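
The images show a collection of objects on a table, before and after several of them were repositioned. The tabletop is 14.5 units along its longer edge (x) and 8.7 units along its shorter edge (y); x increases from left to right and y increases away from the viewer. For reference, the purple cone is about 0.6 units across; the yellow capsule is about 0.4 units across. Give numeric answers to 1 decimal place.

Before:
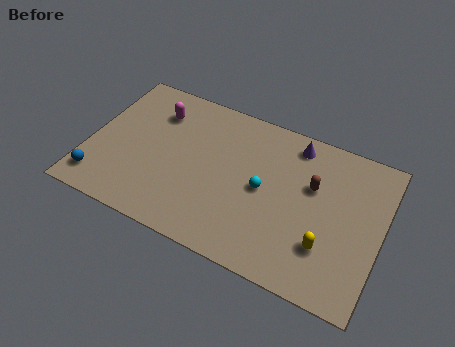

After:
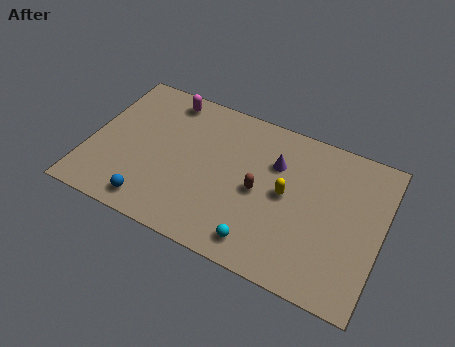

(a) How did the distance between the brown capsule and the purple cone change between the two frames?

-0.3

They were about 2.3 units apart before and 2.0 after — 0.3 units closer together.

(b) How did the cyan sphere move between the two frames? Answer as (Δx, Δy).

(0.2, -3.0)

From the two frames, the cyan sphere sits at roughly (8.7, 4.3) before and (8.9, 1.3) after.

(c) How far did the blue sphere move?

2.7

The blue sphere moved from about (0.8, 1.5) to (3.5, 1.2), a distance of √(2.7² + 0.3²) ≈ 2.7.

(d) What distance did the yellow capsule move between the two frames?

3.0

The yellow capsule moved from about (12.0, 2.5) to (9.8, 4.5), a distance of √(2.2² + 2.0²) ≈ 3.0.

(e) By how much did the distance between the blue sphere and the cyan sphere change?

-3.0

Before: roughly 8.4 units apart; after: 5.4. That's 3.0 units closer together.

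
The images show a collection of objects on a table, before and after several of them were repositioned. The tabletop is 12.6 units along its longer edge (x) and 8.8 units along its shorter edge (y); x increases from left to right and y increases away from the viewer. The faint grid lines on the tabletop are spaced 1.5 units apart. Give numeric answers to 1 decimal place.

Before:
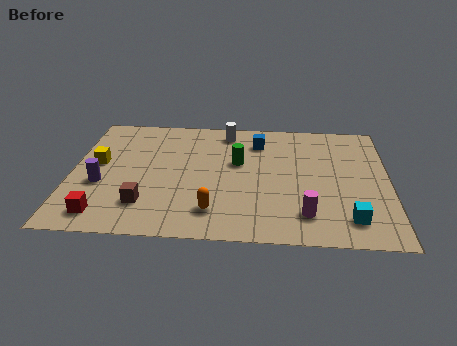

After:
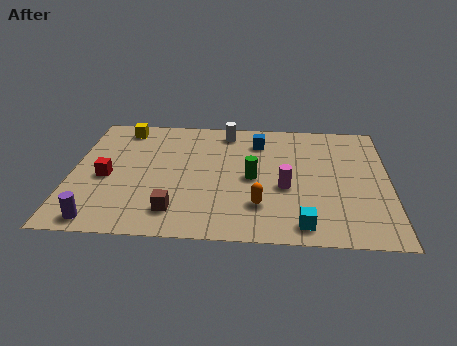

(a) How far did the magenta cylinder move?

2.0

The magenta cylinder moved from about (9.3, 1.8) to (8.5, 3.6), a distance of √(0.8² + 1.8²) ≈ 2.0.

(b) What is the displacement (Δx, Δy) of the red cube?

(0.0, 2.6)

From the two frames, the red cube sits at roughly (1.4, 1.3) before and (1.4, 3.9) after.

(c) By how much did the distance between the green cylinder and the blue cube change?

+0.9

Before: roughly 1.8 units apart; after: 2.7. That's 0.9 units further apart.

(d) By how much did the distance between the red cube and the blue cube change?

-1.5

Before: roughly 8.2 units apart; after: 6.7. That's 1.5 units closer together.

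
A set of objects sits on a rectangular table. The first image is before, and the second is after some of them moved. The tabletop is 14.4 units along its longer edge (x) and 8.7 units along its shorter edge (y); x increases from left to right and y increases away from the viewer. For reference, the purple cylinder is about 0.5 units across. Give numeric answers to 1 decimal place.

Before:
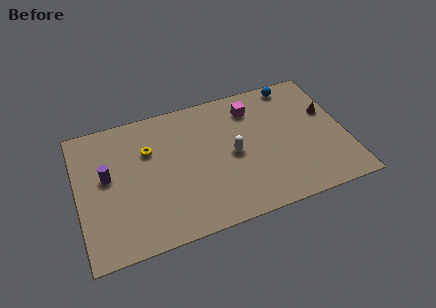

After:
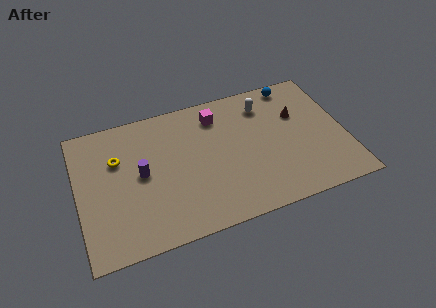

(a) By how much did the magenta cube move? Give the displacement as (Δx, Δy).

(-1.9, 0.1)

From the two frames, the magenta cube sits at roughly (9.6, 6.9) before and (7.7, 7.0) after.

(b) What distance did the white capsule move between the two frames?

3.4

The white capsule was near (8.3, 4.2) before and (10.3, 6.9) after, so it travelled √(2.0² + 2.7²) ≈ 3.4 units.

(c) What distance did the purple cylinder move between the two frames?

1.8

From (1.6, 4.9) to (3.4, 4.5), the purple cylinder covered √(1.8² + 0.4²) ≈ 1.8 units.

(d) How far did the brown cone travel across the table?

1.6

From (13.6, 5.4) to (12.0, 5.7), the brown cone covered √(1.6² + 0.3²) ≈ 1.6 units.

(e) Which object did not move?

the blue sphere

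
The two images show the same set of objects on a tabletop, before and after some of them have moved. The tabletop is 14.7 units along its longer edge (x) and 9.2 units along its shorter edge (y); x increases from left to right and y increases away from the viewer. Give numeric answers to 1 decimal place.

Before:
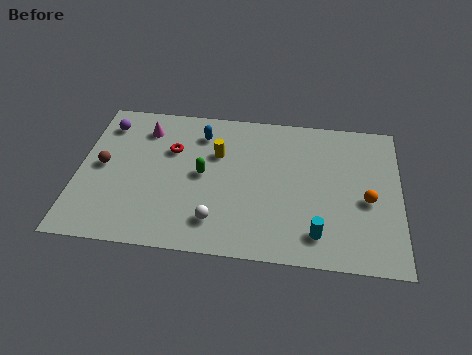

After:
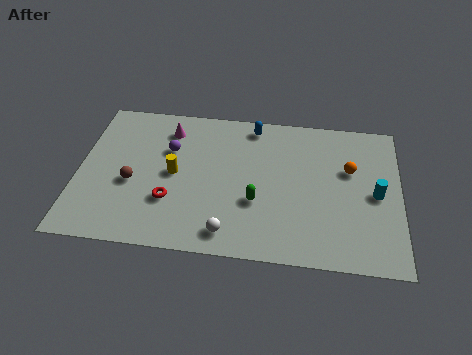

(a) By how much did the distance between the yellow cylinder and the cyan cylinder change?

+2.8

The distance was about 6.4 in the first image and 9.2 in the second, so they moved 2.8 units further apart.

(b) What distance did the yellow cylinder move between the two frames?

2.4

The yellow cylinder was near (6.3, 6.1) before and (4.4, 4.6) after, so it travelled √(1.9² + 1.5²) ≈ 2.4 units.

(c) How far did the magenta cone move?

1.1

The magenta cone moved from about (2.9, 7.3) to (4.0, 7.4), a distance of √(1.1² + 0.1²) ≈ 1.1.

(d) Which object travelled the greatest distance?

the cyan cylinder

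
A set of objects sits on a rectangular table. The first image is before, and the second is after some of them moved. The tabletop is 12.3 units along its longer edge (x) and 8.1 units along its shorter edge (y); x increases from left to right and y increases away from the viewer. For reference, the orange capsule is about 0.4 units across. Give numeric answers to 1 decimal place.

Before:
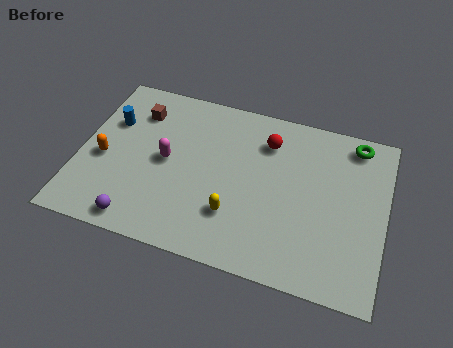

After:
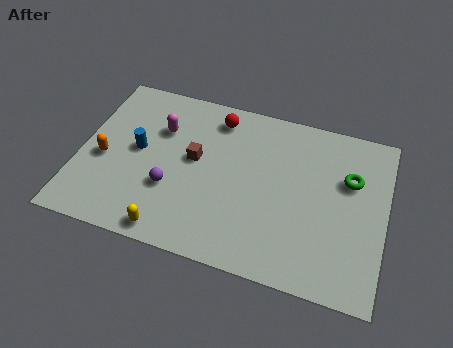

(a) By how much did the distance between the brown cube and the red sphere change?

-2.9

Before: roughly 5.3 units apart; after: 2.4. That's 2.9 units closer together.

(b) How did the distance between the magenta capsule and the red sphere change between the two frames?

-1.9

The distance was about 4.4 in the first image and 2.5 in the second, so they moved 1.9 units closer together.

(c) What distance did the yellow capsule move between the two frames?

2.8

From (6.4, 2.3) to (4.0, 0.8), the yellow capsule covered √(2.4² + 1.5²) ≈ 2.8 units.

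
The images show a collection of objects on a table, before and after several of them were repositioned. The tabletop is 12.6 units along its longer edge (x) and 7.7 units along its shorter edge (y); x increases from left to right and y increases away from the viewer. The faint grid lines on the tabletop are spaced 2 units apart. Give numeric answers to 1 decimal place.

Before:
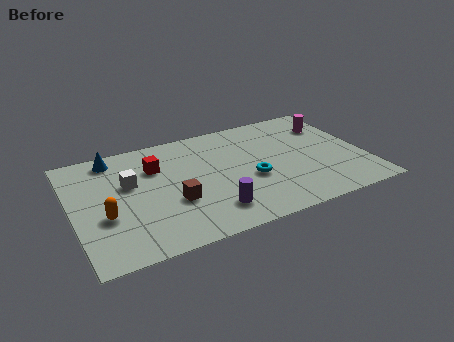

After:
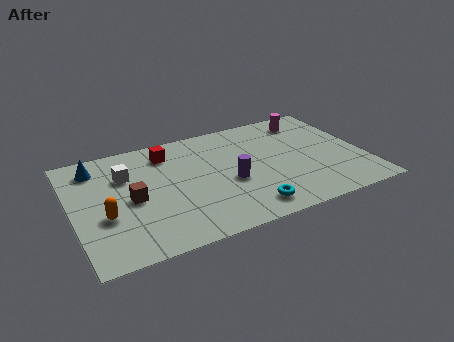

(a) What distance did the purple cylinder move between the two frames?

1.9

From (5.7, 1.6) to (6.7, 3.2), the purple cylinder covered √(1.0² + 1.6²) ≈ 1.9 units.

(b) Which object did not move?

the orange capsule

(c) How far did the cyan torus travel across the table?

1.9

The cyan torus moved from about (7.6, 3.1) to (7.2, 1.2), a distance of √(0.4² + 1.9²) ≈ 1.9.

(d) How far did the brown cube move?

1.9

The brown cube moved from about (4.2, 2.8) to (2.5, 3.6), a distance of √(1.7² + 0.8²) ≈ 1.9.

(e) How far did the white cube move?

0.6

The white cube was near (2.5, 4.7) before and (2.4, 5.3) after, so it travelled √(0.1² + 0.6²) ≈ 0.6 units.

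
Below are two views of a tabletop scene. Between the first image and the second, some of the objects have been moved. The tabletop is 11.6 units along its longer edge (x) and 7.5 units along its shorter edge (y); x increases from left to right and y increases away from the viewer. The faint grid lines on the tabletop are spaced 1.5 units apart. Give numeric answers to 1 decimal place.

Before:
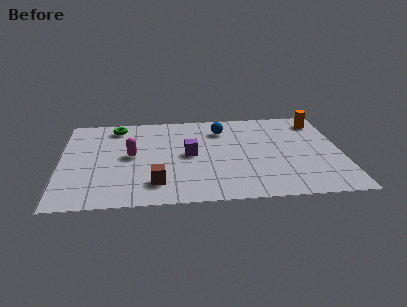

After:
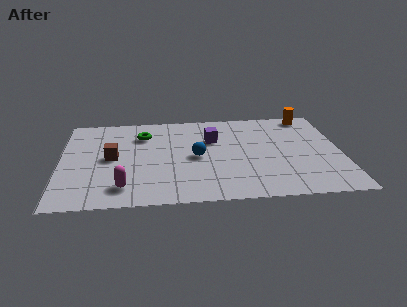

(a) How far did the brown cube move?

2.8

The brown cube moved from about (3.9, 1.6) to (2.1, 3.8), a distance of √(1.8² + 2.2²) ≈ 2.8.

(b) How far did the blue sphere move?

2.5

The blue sphere moved from about (6.7, 5.8) to (5.6, 3.6), a distance of √(1.1² + 2.2²) ≈ 2.5.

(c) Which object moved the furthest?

the brown cube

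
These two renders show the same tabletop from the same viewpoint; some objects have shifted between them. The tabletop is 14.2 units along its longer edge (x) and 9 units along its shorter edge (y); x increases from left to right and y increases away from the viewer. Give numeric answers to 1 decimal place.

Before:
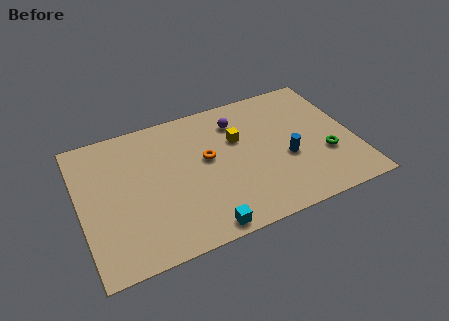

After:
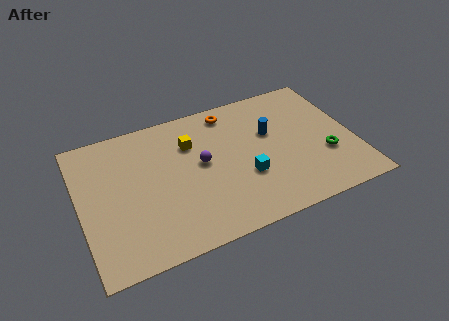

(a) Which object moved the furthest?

the cyan cube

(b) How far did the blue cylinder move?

2.1

The blue cylinder moved from about (10.6, 3.6) to (10.0, 5.6), a distance of √(0.6² + 2.0²) ≈ 2.1.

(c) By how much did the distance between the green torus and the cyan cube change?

-2.9

The distance was about 7.1 in the first image and 4.2 in the second, so they moved 2.9 units closer together.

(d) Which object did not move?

the green torus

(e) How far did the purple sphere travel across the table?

3.0

The purple sphere was near (8.4, 7.0) before and (6.3, 4.9) after, so it travelled √(2.1² + 2.1²) ≈ 3.0 units.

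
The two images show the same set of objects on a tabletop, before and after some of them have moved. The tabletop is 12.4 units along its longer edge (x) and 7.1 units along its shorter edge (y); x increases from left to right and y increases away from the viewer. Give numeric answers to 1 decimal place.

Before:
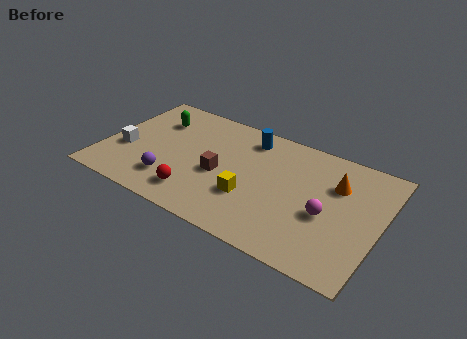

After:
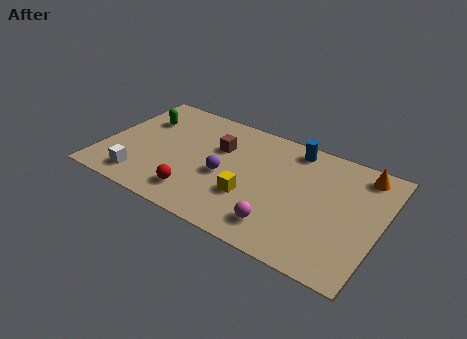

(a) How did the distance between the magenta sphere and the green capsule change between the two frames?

-0.6

Before: roughly 8.4 units apart; after: 7.8. That's 0.6 units closer together.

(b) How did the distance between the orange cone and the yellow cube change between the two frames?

+1.5

Before: roughly 4.3 units apart; after: 5.8. That's 1.5 units further apart.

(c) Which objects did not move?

the red sphere and the yellow cube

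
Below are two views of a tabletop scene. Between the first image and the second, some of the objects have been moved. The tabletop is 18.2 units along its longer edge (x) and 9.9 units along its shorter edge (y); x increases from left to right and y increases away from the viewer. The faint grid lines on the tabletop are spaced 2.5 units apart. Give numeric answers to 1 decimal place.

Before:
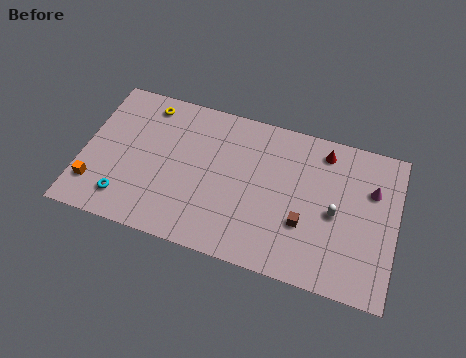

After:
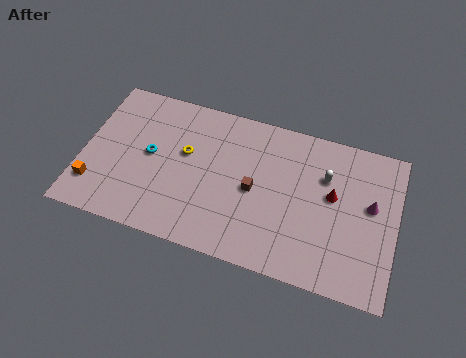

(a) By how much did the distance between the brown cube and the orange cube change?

-2.7

They were about 12.1 units apart before and 9.4 after — 2.7 units closer together.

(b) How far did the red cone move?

2.8

The red cone moved from about (13.8, 8.4) to (14.5, 5.7), a distance of √(0.7² + 2.7²) ≈ 2.8.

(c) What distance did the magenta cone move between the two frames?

1.0

The magenta cone was near (16.7, 6.7) before and (16.7, 5.7) after, so it travelled √(0.0² + 1.0²) ≈ 1.0 units.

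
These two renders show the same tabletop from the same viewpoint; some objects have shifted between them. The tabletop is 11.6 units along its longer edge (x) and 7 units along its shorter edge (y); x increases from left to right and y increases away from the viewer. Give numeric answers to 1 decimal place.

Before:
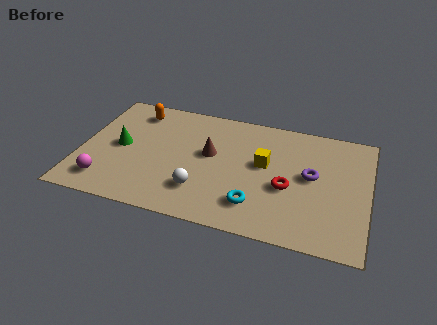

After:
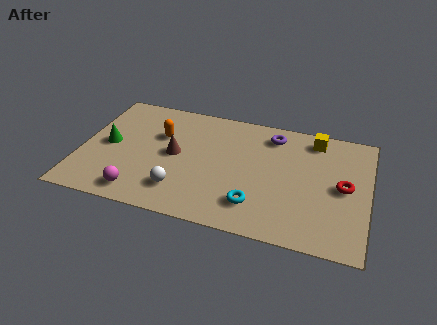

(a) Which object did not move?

the cyan torus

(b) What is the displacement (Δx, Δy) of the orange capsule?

(1.1, -1.2)

The orange capsule started near (2.0, 5.8) and ended near (3.1, 4.6).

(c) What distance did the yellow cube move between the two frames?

2.8

The yellow cube moved from about (7.4, 4.0) to (9.3, 6.0), a distance of √(1.9² + 2.0²) ≈ 2.8.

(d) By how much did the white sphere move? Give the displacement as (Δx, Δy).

(-0.8, -0.2)

The white sphere was at about (5.0, 1.8) and moved to about (4.2, 1.6).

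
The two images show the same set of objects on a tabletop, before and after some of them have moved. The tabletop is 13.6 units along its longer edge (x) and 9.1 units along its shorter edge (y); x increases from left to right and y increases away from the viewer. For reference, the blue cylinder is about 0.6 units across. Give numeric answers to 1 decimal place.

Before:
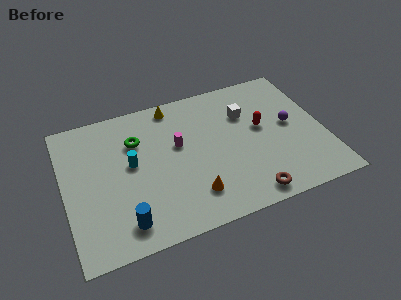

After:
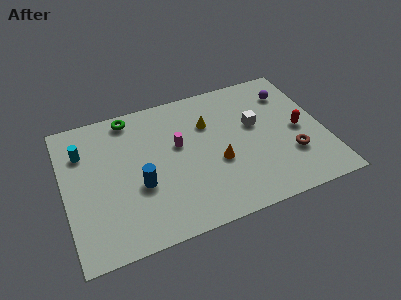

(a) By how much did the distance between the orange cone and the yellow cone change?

-3.4

Before: roughly 6.1 units apart; after: 2.7. That's 3.4 units closer together.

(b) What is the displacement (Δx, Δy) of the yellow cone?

(1.7, -1.8)

The yellow cone started near (6.0, 8.1) and ended near (7.7, 6.3).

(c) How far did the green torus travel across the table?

1.7

From (3.9, 6.4) to (3.7, 8.1), the green torus covered √(0.2² + 1.7²) ≈ 1.7 units.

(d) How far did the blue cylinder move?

2.2

The blue cylinder was near (2.8, 1.5) before and (3.8, 3.5) after, so it travelled √(1.0² + 2.0²) ≈ 2.2 units.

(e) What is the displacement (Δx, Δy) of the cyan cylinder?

(-2.4, 1.6)

From the two frames, the cyan cylinder sits at roughly (3.5, 5.0) before and (1.1, 6.6) after.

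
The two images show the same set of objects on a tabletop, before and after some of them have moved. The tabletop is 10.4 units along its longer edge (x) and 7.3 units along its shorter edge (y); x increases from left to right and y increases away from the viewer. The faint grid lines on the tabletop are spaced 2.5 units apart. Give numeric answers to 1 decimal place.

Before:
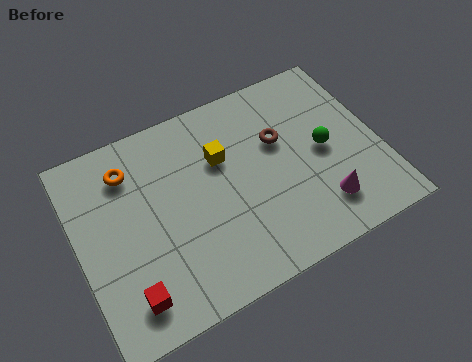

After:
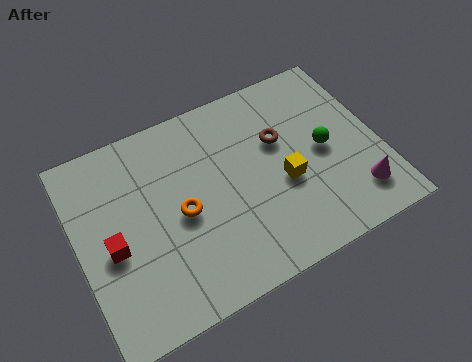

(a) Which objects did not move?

the brown torus and the green sphere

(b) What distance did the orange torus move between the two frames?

2.7

From (2.0, 5.7) to (3.5, 3.4), the orange torus covered √(1.5² + 2.3²) ≈ 2.7 units.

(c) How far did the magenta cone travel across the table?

1.2

From (8.1, 1.6) to (9.3, 1.5), the magenta cone covered √(1.2² + 0.1²) ≈ 1.2 units.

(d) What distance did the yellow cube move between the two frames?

2.6

From (5.1, 4.8) to (7.0, 3.0), the yellow cube covered √(1.9² + 1.8²) ≈ 2.6 units.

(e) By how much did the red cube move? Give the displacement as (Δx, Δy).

(-0.3, 1.9)

The red cube was at about (1.4, 1.3) and moved to about (1.1, 3.2).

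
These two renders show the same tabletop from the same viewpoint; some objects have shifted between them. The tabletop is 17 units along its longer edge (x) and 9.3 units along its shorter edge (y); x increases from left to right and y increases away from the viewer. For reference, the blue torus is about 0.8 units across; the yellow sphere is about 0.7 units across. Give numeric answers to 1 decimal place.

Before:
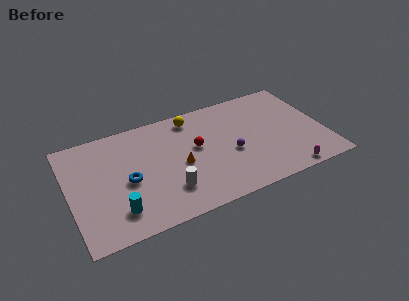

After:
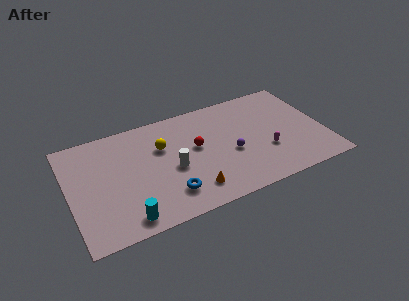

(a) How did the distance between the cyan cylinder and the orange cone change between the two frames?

-0.5

They were about 4.9 units apart before and 4.4 after — 0.5 units closer together.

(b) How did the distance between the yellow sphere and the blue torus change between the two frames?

-1.9

Before: roughly 6.0 units apart; after: 4.1. That's 1.9 units closer together.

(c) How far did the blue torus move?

3.3

The blue torus was near (3.8, 4.2) before and (6.3, 2.1) after, so it travelled √(2.5² + 2.1²) ≈ 3.3 units.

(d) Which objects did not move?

the red sphere and the purple sphere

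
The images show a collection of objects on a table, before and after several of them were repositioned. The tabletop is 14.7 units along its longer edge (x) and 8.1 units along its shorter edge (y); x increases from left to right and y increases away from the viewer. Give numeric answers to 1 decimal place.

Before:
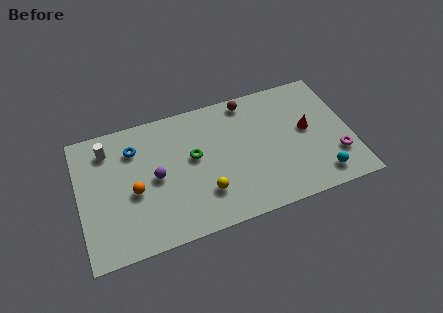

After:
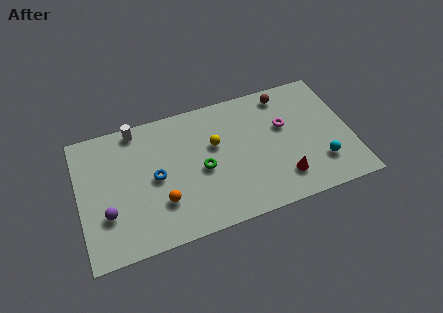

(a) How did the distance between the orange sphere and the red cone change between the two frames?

-3.0

They were about 9.5 units apart before and 6.5 after — 3.0 units closer together.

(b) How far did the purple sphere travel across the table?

3.0

The purple sphere moved from about (4.1, 4.0) to (1.4, 2.6), a distance of √(2.7² + 1.4²) ≈ 3.0.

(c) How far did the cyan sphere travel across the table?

0.8

The cyan sphere was near (12.8, 1.3) before and (12.9, 2.1) after, so it travelled √(0.1² + 0.8²) ≈ 0.8 units.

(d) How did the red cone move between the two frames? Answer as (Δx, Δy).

(-1.6, -2.6)

The red cone was at about (12.4, 4.4) and moved to about (10.8, 1.8).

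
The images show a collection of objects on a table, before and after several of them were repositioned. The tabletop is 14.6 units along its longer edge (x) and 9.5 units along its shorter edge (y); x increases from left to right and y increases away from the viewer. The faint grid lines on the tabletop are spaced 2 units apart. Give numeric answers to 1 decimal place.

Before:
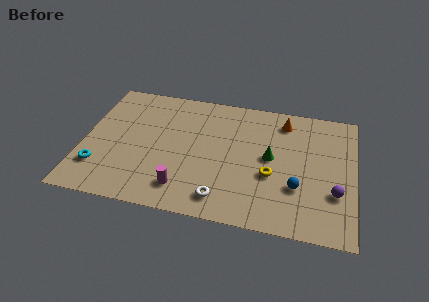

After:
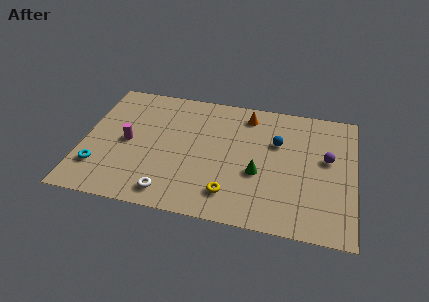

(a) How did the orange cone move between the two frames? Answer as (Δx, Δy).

(-2.0, 0.1)

The orange cone was at about (10.7, 7.9) and moved to about (8.7, 8.0).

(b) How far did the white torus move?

2.8

From (7.7, 1.5) to (4.9, 1.3), the white torus covered √(2.8² + 0.2²) ≈ 2.8 units.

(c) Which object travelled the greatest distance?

the magenta cylinder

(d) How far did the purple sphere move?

2.5

The purple sphere was near (13.6, 3.1) before and (13.1, 5.5) after, so it travelled √(0.5² + 2.4²) ≈ 2.5 units.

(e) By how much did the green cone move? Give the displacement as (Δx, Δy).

(-0.6, -1.3)

The green cone started near (10.1, 5.0) and ended near (9.5, 3.7).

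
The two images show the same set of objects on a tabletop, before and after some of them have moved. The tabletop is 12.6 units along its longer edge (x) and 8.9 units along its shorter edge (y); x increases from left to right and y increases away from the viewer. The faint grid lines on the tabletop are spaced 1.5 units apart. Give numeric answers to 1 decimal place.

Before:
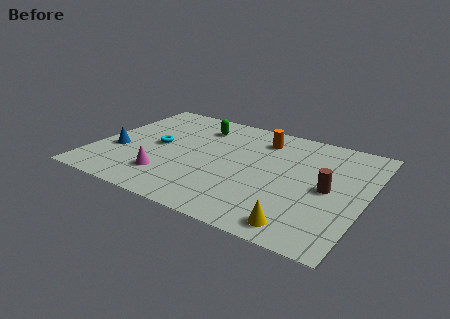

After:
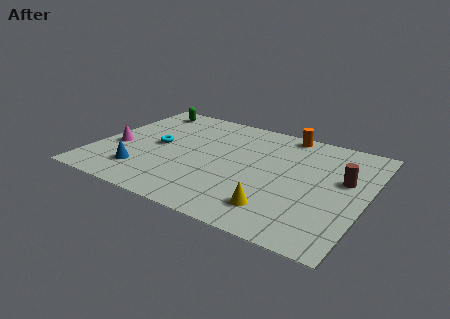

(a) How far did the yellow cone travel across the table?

1.4

The yellow cone moved from about (10.1, 1.1) to (8.9, 1.8), a distance of √(1.2² + 0.7²) ≈ 1.4.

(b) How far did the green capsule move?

2.9

From (4.4, 7.0) to (1.6, 7.7), the green capsule covered √(2.8² + 0.7²) ≈ 2.9 units.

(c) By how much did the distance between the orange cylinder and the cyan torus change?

+1.4

They were about 5.3 units apart before and 6.7 after — 1.4 units further apart.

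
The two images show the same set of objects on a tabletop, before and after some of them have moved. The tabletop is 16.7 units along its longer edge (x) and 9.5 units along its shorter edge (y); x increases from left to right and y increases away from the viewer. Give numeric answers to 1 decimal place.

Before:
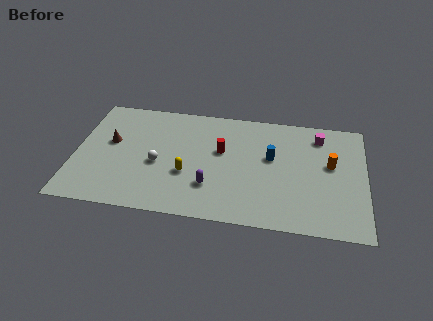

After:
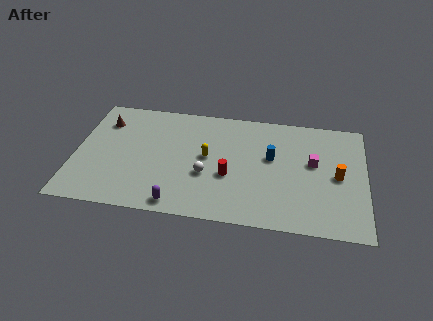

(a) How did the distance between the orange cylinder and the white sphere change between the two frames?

-2.4

Before: roughly 10.0 units apart; after: 7.6. That's 2.4 units closer together.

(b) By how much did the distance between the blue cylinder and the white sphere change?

-2.5

The distance was about 6.7 in the first image and 4.2 in the second, so they moved 2.5 units closer together.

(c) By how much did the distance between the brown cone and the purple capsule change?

+1.2

The distance was about 6.5 in the first image and 7.7 in the second, so they moved 1.2 units further apart.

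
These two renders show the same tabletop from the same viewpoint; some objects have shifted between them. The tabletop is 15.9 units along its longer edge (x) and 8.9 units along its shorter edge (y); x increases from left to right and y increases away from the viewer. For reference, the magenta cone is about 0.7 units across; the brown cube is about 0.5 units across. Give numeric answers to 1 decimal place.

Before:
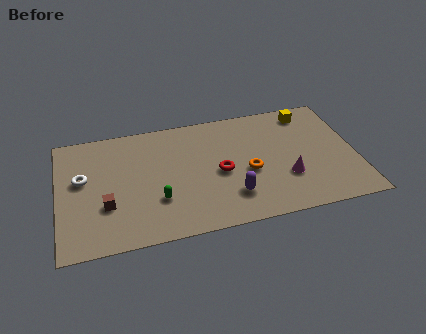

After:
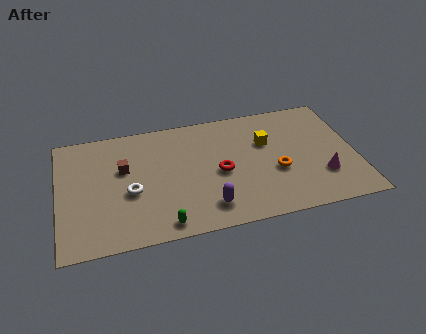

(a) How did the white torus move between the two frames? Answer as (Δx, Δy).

(2.5, -1.5)

The white torus was at about (1.3, 5.2) and moved to about (3.8, 3.7).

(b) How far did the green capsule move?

1.8

The green capsule was near (5.2, 2.8) before and (5.4, 1.0) after, so it travelled √(0.2² + 1.8²) ≈ 1.8 units.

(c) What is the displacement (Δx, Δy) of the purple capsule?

(-1.3, -0.5)

The purple capsule was at about (9.1, 2.2) and moved to about (7.8, 1.7).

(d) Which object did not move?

the red torus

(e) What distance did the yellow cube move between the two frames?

3.0

The yellow cube moved from about (13.6, 7.6) to (11.2, 5.8), a distance of √(2.4² + 1.8²) ≈ 3.0.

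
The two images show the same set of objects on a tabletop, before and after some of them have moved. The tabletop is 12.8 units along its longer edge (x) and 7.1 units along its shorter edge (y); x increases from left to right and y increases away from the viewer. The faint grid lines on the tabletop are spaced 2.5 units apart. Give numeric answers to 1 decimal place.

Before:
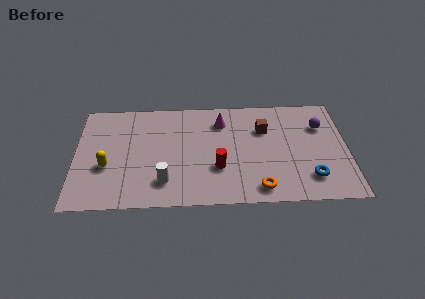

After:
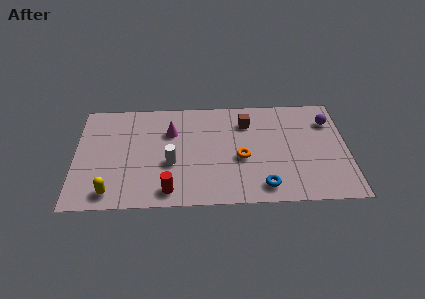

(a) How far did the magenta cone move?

2.5

From (6.9, 5.5) to (4.5, 4.9), the magenta cone covered √(2.4² + 0.6²) ≈ 2.5 units.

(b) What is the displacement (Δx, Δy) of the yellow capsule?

(0.2, -1.7)

The yellow capsule was at about (1.5, 2.7) and moved to about (1.7, 1.0).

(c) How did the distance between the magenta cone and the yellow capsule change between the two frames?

-1.3

They were about 6.1 units apart before and 4.8 after — 1.3 units closer together.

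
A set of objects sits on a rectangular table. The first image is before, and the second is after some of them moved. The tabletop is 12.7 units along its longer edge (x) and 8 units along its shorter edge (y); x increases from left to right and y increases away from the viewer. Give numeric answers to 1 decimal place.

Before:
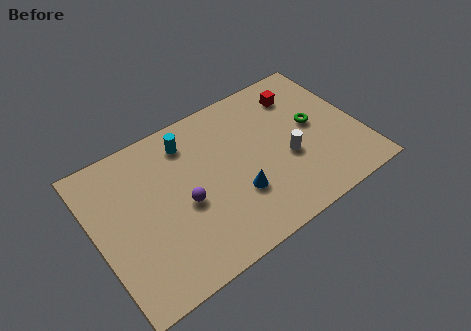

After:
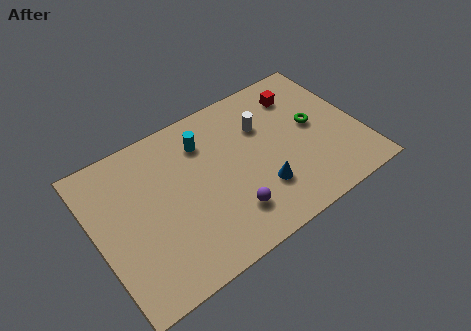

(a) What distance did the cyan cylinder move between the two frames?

0.8

The cyan cylinder moved from about (4.8, 6.5) to (5.5, 6.1), a distance of √(0.7² + 0.4²) ≈ 0.8.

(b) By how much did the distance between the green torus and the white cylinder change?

+0.7

Before: roughly 1.9 units apart; after: 2.6. That's 0.7 units further apart.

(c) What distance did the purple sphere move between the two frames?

2.5

The purple sphere moved from about (4.1, 3.5) to (6.0, 1.9), a distance of √(1.9² + 1.6²) ≈ 2.5.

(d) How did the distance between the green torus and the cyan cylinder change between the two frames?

-0.8

The distance was about 6.2 in the first image and 5.4 in the second, so they moved 0.8 units closer together.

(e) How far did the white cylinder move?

2.4

The white cylinder moved from about (9.1, 3.2) to (8.3, 5.5), a distance of √(0.8² + 2.3²) ≈ 2.4.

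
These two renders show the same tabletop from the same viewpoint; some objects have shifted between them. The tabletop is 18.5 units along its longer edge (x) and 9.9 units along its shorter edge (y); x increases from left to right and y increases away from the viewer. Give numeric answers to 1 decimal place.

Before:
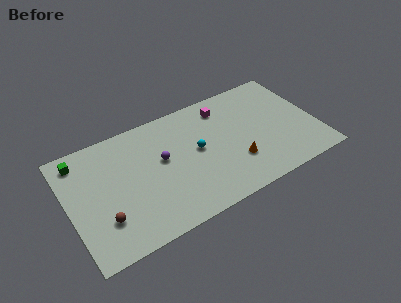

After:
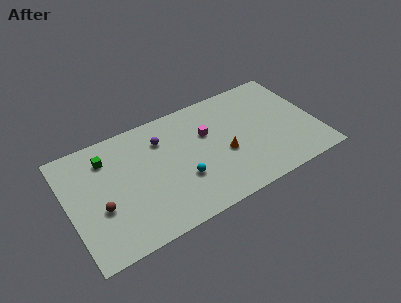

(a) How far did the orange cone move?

1.3

The orange cone moved from about (12.2, 3.0) to (11.5, 4.1), a distance of √(0.7² + 1.1²) ≈ 1.3.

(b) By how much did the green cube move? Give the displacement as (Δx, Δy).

(1.9, -0.7)

From the two frames, the green cube sits at roughly (1.2, 8.4) before and (3.1, 7.7) after.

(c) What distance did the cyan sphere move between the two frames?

2.4

From (9.6, 5.3) to (8.2, 3.4), the cyan sphere covered √(1.4² + 1.9²) ≈ 2.4 units.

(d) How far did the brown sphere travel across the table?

1.0

The brown sphere moved from about (2.3, 2.8) to (2.2, 3.8), a distance of √(0.1² + 1.0²) ≈ 1.0.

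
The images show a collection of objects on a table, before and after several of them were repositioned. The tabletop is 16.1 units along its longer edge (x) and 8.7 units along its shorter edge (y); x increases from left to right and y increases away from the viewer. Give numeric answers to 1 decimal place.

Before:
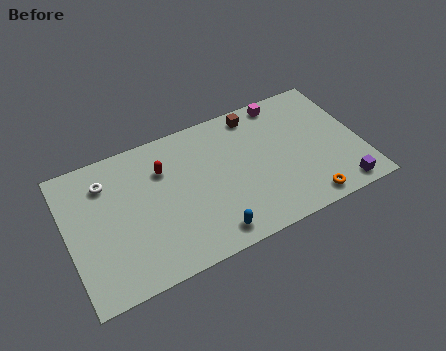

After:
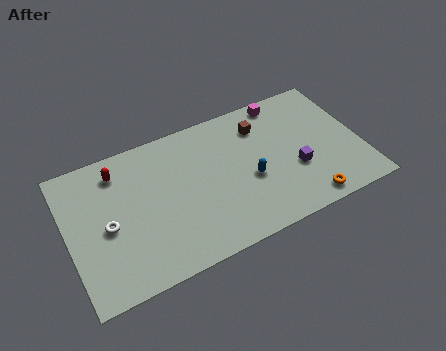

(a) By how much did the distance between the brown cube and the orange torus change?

-0.9

The distance was about 6.9 in the first image and 6.0 in the second, so they moved 0.9 units closer together.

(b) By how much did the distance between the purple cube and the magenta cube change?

-2.6

Before: roughly 7.2 units apart; after: 4.6. That's 2.6 units closer together.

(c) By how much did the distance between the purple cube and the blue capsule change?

-4.7

They were about 7.2 units apart before and 2.5 after — 4.7 units closer together.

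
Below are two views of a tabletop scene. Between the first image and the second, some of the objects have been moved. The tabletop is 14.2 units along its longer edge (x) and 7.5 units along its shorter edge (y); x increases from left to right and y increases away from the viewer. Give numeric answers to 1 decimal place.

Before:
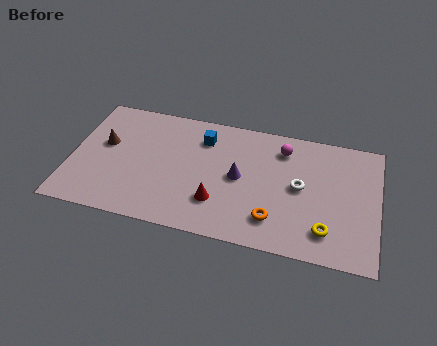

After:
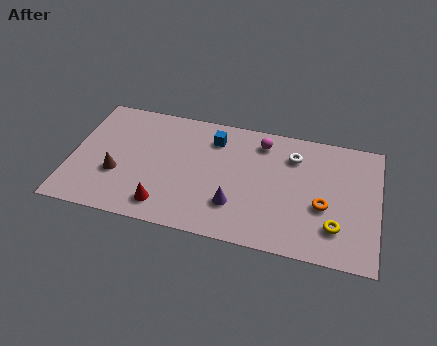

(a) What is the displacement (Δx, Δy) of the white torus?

(-0.4, 1.8)

From the two frames, the white torus sits at roughly (10.6, 3.9) before and (10.2, 5.7) after.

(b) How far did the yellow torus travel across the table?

0.5

The yellow torus moved from about (11.9, 1.6) to (12.3, 1.9), a distance of √(0.4² + 0.3²) ≈ 0.5.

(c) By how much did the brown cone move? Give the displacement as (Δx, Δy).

(0.7, -1.7)

The brown cone started near (1.5, 4.4) and ended near (2.2, 2.7).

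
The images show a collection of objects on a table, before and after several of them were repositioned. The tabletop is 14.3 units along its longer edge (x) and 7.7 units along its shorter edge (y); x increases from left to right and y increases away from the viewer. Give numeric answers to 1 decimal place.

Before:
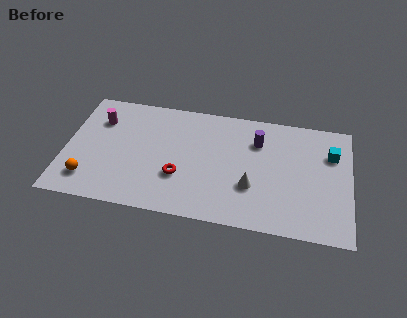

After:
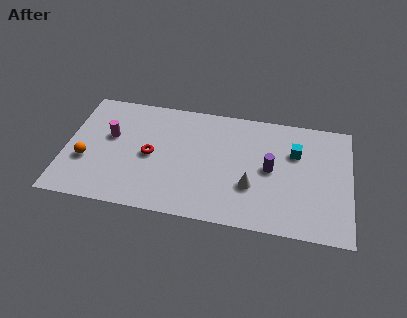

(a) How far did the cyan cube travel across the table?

1.8

The cyan cube was near (13.3, 5.4) before and (11.5, 5.2) after, so it travelled √(1.8² + 0.2²) ≈ 1.8 units.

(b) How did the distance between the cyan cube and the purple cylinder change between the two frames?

-1.9

They were about 3.7 units apart before and 1.8 after — 1.9 units closer together.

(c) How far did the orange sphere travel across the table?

1.2

The orange sphere was near (1.3, 1.6) before and (1.1, 2.8) after, so it travelled √(0.2² + 1.2²) ≈ 1.2 units.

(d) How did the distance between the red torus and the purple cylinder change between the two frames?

+1.2

The distance was about 4.8 in the first image and 6.0 in the second, so they moved 1.2 units further apart.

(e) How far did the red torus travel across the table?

1.9

The red torus moved from about (5.8, 2.6) to (4.3, 3.7), a distance of √(1.5² + 1.1²) ≈ 1.9.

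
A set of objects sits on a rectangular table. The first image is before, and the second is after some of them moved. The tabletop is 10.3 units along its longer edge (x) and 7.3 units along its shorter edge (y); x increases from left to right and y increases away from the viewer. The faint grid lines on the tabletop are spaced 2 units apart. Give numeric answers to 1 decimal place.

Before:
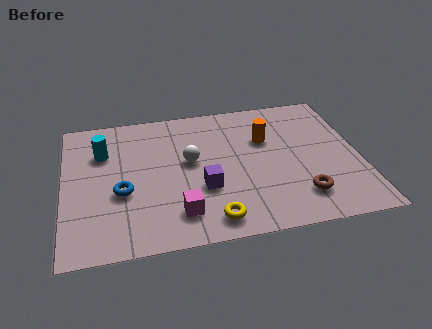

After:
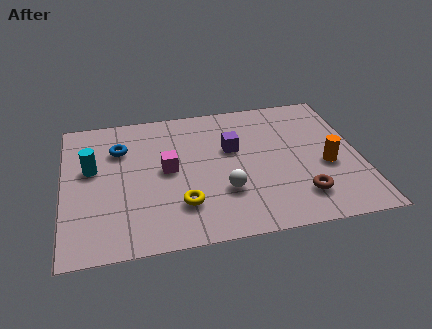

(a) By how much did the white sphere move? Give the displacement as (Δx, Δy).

(1.1, -1.8)

The white sphere was at about (4.4, 4.1) and moved to about (5.5, 2.3).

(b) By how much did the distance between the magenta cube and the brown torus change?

+0.8

They were about 4.2 units apart before and 5.0 after — 0.8 units further apart.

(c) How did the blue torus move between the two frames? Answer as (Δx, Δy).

(0.0, 2.3)

From the two frames, the blue torus sits at roughly (2.0, 2.9) before and (2.0, 5.2) after.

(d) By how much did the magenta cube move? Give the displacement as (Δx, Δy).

(-0.3, 2.3)

The magenta cube started near (3.9, 1.5) and ended near (3.6, 3.8).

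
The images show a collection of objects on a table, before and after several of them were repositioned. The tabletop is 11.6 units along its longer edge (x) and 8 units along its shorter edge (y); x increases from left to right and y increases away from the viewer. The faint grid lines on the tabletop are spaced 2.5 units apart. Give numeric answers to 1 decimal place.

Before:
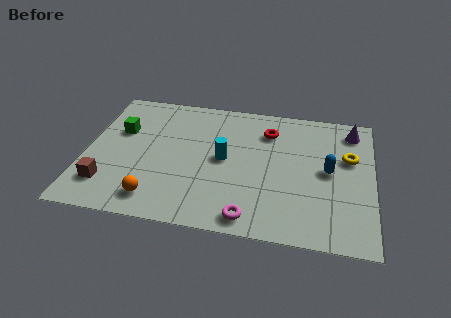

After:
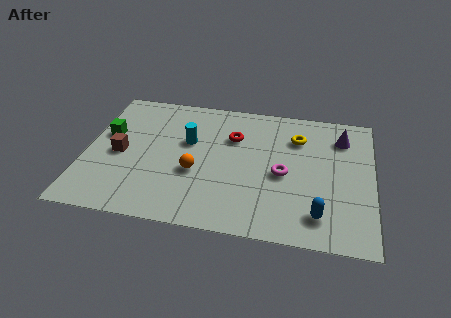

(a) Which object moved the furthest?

the magenta torus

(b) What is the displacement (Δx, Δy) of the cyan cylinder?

(-1.5, 0.8)

The cyan cylinder started near (5.6, 4.1) and ended near (4.1, 4.9).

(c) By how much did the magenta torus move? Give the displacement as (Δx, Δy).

(1.2, 2.7)

The magenta torus started near (6.8, 0.9) and ended near (8.0, 3.6).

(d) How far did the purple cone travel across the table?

0.6

From (10.7, 6.7) to (10.3, 6.2), the purple cone covered √(0.4² + 0.5²) ≈ 0.6 units.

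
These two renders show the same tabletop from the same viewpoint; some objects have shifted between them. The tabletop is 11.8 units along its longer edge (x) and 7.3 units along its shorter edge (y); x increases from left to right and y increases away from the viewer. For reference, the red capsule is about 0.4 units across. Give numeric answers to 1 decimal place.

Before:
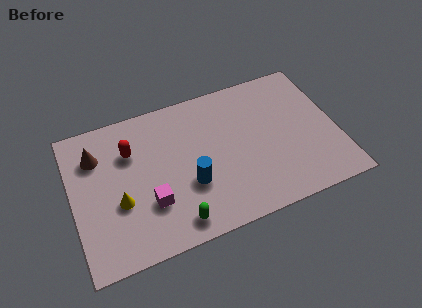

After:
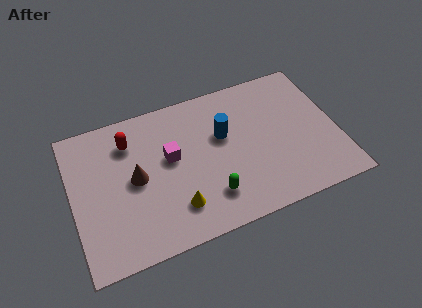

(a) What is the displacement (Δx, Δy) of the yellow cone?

(2.4, -1.1)

The yellow cone was at about (2.0, 2.8) and moved to about (4.4, 1.7).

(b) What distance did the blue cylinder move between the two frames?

2.5

From (5.1, 2.6) to (6.8, 4.5), the blue cylinder covered √(1.7² + 1.9²) ≈ 2.5 units.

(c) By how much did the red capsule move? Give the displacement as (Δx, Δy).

(0.0, 0.5)

The red capsule started near (2.7, 5.1) and ended near (2.7, 5.6).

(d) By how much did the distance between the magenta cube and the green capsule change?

+1.3

Before: roughly 1.6 units apart; after: 2.9. That's 1.3 units further apart.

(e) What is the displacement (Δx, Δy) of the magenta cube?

(1.1, 1.9)

The magenta cube started near (3.3, 2.3) and ended near (4.4, 4.2).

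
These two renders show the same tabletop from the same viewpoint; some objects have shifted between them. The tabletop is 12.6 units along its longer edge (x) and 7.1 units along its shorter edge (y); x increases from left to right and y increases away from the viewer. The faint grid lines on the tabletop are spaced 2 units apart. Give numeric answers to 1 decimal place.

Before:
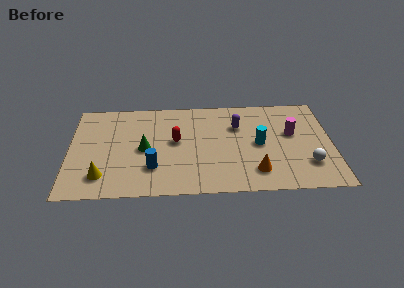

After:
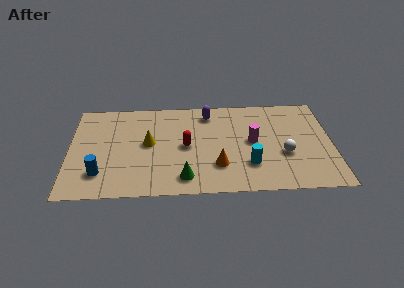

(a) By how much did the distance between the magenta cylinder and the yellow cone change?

-4.5

The distance was about 9.5 in the first image and 5.0 in the second, so they moved 4.5 units closer together.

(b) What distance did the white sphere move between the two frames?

1.4

From (11.4, 1.9) to (10.3, 2.7), the white sphere covered √(1.1² + 0.8²) ≈ 1.4 units.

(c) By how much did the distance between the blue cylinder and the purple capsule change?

+1.7

The distance was about 5.0 in the first image and 6.7 in the second, so they moved 1.7 units further apart.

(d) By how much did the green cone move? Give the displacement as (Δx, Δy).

(1.9, -2.2)

From the two frames, the green cone sits at roughly (3.6, 3.4) before and (5.5, 1.2) after.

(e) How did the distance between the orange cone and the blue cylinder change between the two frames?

+0.7

Before: roughly 4.9 units apart; after: 5.6. That's 0.7 units further apart.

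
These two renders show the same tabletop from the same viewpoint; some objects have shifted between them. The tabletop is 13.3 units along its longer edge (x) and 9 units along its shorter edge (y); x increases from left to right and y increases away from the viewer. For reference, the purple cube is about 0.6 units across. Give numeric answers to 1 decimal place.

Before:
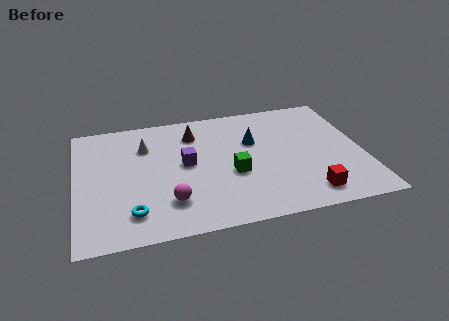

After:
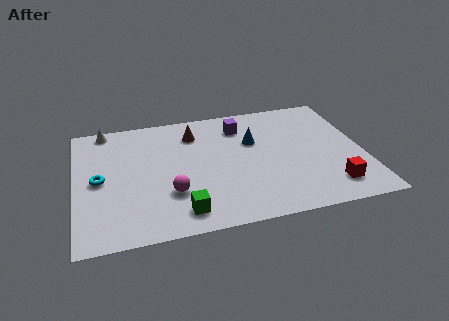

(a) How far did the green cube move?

3.3

The green cube was near (7.2, 3.6) before and (4.7, 1.4) after, so it travelled √(2.5² + 2.2²) ≈ 3.3 units.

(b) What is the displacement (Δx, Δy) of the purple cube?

(2.7, 2.3)

The purple cube was at about (5.1, 4.8) and moved to about (7.8, 7.1).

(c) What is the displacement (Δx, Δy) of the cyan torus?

(-1.4, 2.6)

From the two frames, the cyan torus sits at roughly (2.5, 1.8) before and (1.1, 4.4) after.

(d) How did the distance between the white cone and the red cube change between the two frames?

+3.2

Before: roughly 8.8 units apart; after: 12.0. That's 3.2 units further apart.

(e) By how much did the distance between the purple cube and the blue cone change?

-2.0

Before: roughly 3.4 units apart; after: 1.4. That's 2.0 units closer together.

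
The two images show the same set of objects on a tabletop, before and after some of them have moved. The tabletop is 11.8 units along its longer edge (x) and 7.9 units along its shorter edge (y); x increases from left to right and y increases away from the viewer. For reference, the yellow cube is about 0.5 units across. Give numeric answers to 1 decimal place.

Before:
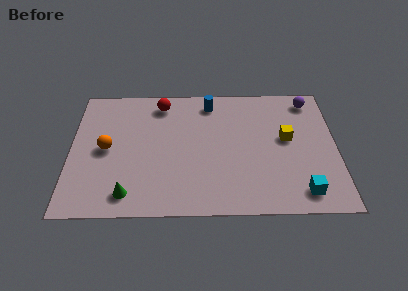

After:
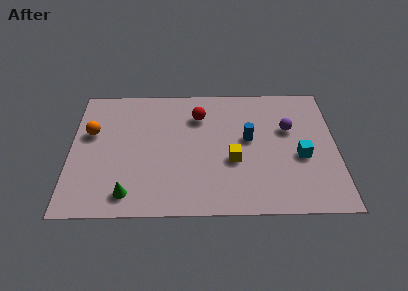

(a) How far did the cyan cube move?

2.1

The cyan cube moved from about (10.2, 1.2) to (10.2, 3.3), a distance of √(0.0² + 2.1²) ≈ 2.1.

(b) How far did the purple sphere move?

2.1

From (10.7, 6.8) to (9.7, 5.0), the purple sphere covered √(1.0² + 1.8²) ≈ 2.1 units.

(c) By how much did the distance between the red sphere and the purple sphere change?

-2.6

The distance was about 6.7 in the first image and 4.1 in the second, so they moved 2.6 units closer together.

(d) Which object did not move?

the green cone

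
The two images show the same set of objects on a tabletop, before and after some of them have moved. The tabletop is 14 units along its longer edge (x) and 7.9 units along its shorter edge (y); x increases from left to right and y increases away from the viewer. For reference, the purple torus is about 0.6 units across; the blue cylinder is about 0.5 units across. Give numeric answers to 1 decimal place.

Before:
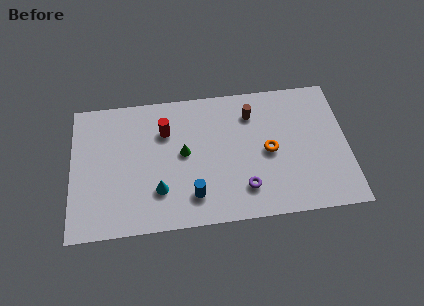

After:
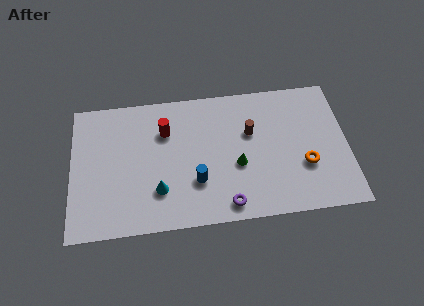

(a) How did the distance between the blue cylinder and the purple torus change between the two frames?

-0.5

The distance was about 2.6 in the first image and 2.1 in the second, so they moved 0.5 units closer together.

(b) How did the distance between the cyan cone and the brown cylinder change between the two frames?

-0.7

They were about 6.2 units apart before and 5.5 after — 0.7 units closer together.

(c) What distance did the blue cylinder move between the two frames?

0.8

The blue cylinder was near (6.1, 1.7) before and (6.3, 2.5) after, so it travelled √(0.2² + 0.8²) ≈ 0.8 units.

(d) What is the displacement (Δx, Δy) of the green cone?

(2.7, -1.0)

The green cone was at about (5.7, 4.2) and moved to about (8.4, 3.2).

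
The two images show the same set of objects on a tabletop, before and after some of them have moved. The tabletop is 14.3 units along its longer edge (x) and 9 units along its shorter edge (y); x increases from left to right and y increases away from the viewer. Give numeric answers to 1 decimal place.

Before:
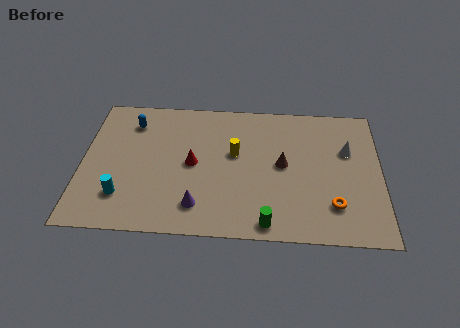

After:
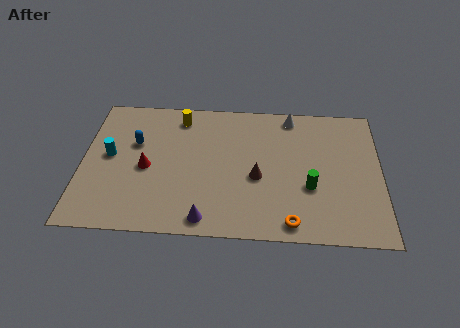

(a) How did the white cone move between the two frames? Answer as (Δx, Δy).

(-2.7, 2.2)

The white cone was at about (12.7, 5.8) and moved to about (10.0, 8.0).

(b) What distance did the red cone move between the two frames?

2.2

The red cone was near (5.3, 4.5) before and (3.1, 4.1) after, so it travelled √(2.2² + 0.4²) ≈ 2.2 units.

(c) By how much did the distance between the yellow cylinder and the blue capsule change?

-2.5

The distance was about 5.3 in the first image and 2.8 in the second, so they moved 2.5 units closer together.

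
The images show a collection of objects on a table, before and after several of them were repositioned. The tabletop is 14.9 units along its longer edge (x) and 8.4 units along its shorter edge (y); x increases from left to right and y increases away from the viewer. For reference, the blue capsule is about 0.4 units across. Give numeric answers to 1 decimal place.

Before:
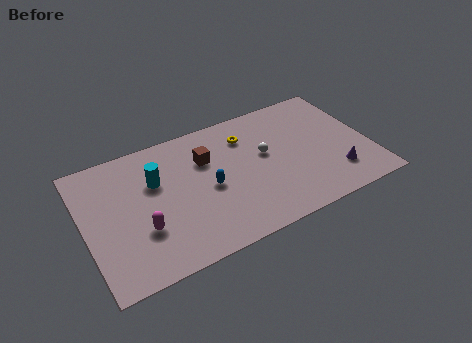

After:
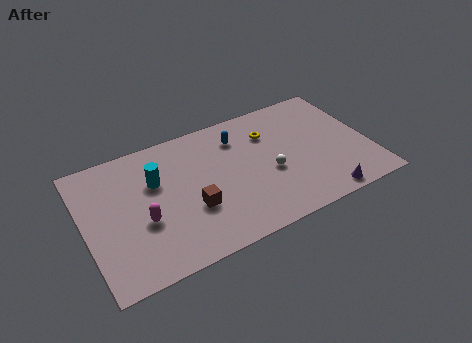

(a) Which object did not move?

the cyan cylinder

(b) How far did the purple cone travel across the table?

1.5

The purple cone was near (12.9, 2.0) before and (12.0, 0.8) after, so it travelled √(0.9² + 1.2²) ≈ 1.5 units.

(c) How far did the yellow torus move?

1.2

The yellow torus moved from about (8.7, 6.4) to (9.9, 6.1), a distance of √(1.2² + 0.3²) ≈ 1.2.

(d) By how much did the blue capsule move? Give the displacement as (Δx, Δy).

(1.9, 2.6)

The blue capsule started near (6.4, 3.9) and ended near (8.3, 6.5).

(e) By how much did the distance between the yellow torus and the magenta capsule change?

+0.6

They were about 6.9 units apart before and 7.5 after — 0.6 units further apart.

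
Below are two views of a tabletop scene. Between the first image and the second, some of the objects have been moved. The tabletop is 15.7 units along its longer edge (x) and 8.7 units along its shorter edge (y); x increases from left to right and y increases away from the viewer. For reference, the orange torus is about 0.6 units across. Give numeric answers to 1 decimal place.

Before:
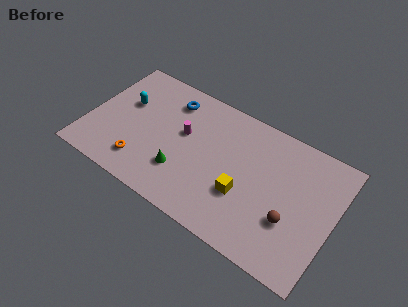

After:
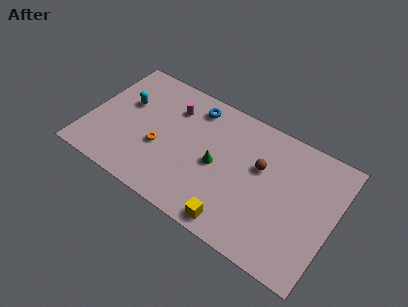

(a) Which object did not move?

the cyan capsule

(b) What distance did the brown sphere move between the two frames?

3.3

The brown sphere moved from about (13.2, 3.0) to (10.9, 5.4), a distance of √(2.3² + 2.4²) ≈ 3.3.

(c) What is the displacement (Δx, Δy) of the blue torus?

(1.5, 0.3)

The blue torus started near (4.8, 7.0) and ended near (6.3, 7.3).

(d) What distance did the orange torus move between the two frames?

1.8

From (3.8, 1.8) to (4.7, 3.4), the orange torus covered √(0.9² + 1.6²) ≈ 1.8 units.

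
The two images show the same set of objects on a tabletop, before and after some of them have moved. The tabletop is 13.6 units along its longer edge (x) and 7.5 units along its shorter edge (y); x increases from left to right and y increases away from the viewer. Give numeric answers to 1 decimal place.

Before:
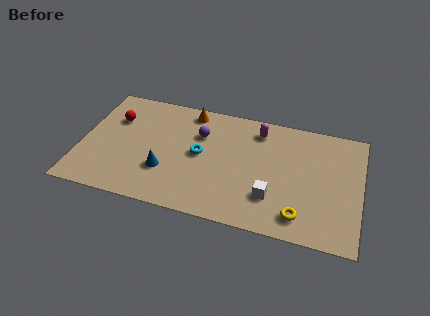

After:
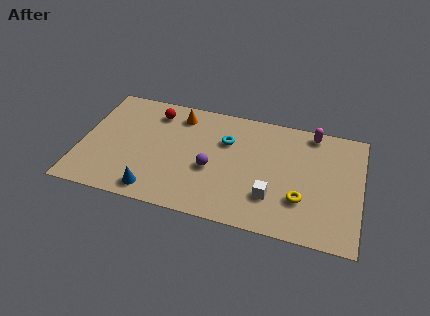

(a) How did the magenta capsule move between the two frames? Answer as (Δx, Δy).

(2.6, 0.5)

The magenta capsule was at about (8.5, 6.2) and moved to about (11.1, 6.7).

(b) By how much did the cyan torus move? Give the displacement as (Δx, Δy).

(1.2, 1.2)

The cyan torus was at about (5.8, 3.9) and moved to about (7.0, 5.1).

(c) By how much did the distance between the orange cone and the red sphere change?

-2.7

Before: roughly 3.9 units apart; after: 1.2. That's 2.7 units closer together.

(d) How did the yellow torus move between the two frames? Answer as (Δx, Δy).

(0.0, 1.0)

The yellow torus started near (10.8, 1.3) and ended near (10.8, 2.3).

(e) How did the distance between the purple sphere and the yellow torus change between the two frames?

-1.9

They were about 6.4 units apart before and 4.5 after — 1.9 units closer together.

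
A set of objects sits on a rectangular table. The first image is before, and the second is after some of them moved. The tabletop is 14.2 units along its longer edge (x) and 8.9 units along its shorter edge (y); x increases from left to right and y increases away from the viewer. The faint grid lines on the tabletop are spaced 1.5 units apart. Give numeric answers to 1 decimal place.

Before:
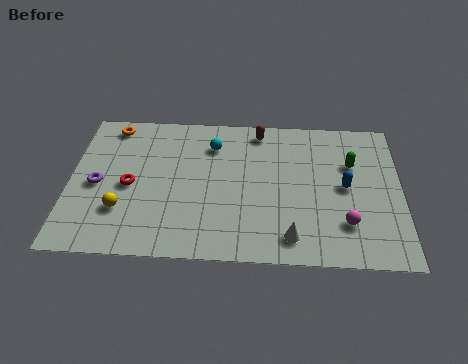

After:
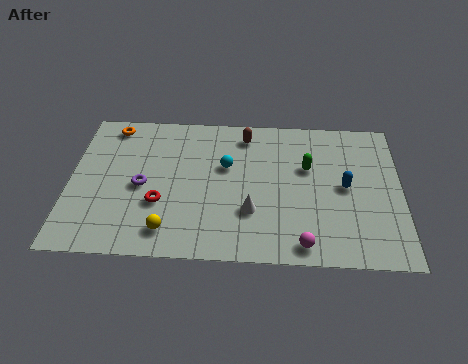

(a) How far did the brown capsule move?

0.7

The brown capsule moved from about (8.1, 7.8) to (7.5, 7.5), a distance of √(0.6² + 0.3²) ≈ 0.7.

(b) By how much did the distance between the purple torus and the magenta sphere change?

-3.2

The distance was about 10.8 in the first image and 7.6 in the second, so they moved 3.2 units closer together.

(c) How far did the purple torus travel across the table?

1.9

The purple torus was near (1.2, 4.1) before and (3.1, 4.1) after, so it travelled √(1.9² + 0.0²) ≈ 1.9 units.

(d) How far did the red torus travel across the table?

1.6

The red torus was near (2.6, 4.1) before and (3.9, 3.1) after, so it travelled √(1.3² + 1.0²) ≈ 1.6 units.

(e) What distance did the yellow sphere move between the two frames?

2.3

The yellow sphere was near (2.3, 2.6) before and (4.3, 1.5) after, so it travelled √(2.0² + 1.1²) ≈ 2.3 units.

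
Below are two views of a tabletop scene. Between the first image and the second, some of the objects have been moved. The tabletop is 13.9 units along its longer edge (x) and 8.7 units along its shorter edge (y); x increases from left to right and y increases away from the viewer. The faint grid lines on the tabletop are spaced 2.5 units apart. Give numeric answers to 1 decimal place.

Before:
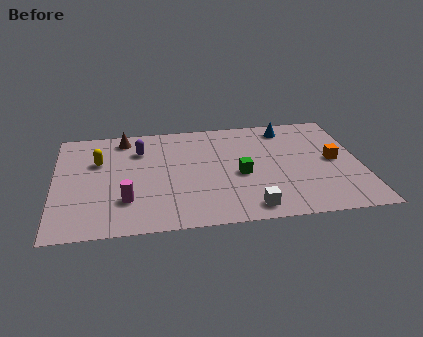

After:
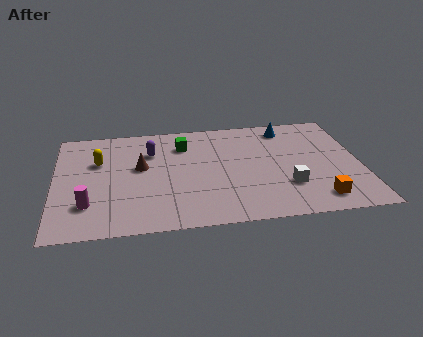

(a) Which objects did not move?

the yellow capsule and the blue cone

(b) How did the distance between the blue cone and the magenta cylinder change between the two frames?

+1.5

They were about 9.0 units apart before and 10.5 after — 1.5 units further apart.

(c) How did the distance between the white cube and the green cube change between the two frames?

+3.4

The distance was about 2.7 in the first image and 6.1 in the second, so they moved 3.4 units further apart.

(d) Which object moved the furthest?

the green cube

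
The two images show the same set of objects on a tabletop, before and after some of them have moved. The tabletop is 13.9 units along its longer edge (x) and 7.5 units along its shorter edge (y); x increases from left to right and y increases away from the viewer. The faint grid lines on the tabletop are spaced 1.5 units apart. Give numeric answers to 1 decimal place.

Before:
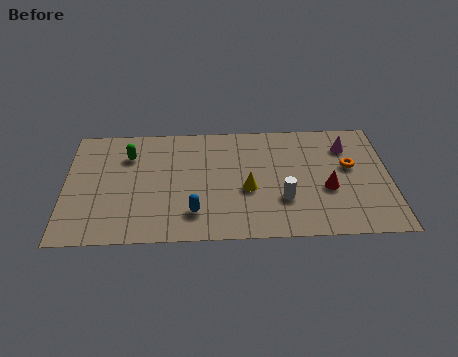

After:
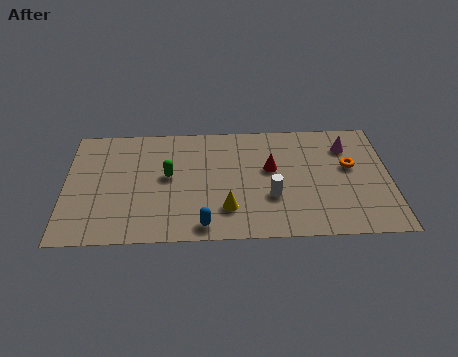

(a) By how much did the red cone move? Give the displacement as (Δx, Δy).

(-2.4, 1.4)

From the two frames, the red cone sits at roughly (11.2, 3.0) before and (8.8, 4.4) after.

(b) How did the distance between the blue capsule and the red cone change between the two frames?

-1.3

Before: roughly 5.8 units apart; after: 4.5. That's 1.3 units closer together.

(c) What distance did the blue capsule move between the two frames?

0.9

From (5.5, 1.7) to (5.9, 0.9), the blue capsule covered √(0.4² + 0.8²) ≈ 0.9 units.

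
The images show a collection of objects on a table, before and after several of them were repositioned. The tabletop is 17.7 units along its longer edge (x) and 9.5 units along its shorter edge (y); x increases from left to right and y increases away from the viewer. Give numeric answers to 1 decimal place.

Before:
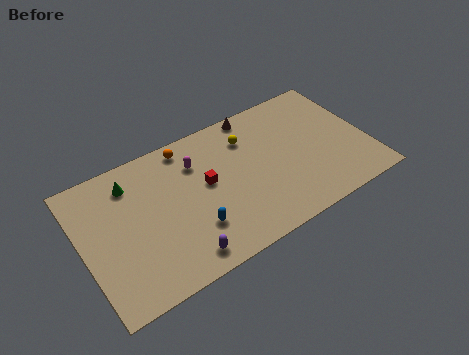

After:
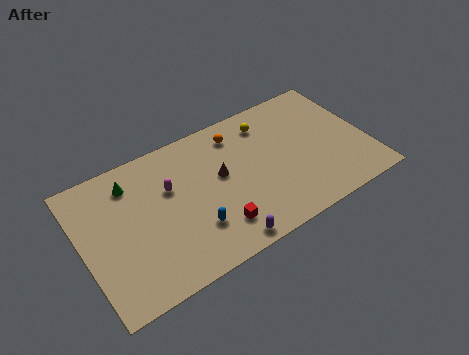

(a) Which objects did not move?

the green cone and the blue capsule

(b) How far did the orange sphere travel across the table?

3.2

The orange sphere moved from about (6.9, 8.4) to (10.0, 7.8), a distance of √(3.1² + 0.6²) ≈ 3.2.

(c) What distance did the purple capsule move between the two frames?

2.5

From (5.5, 1.3) to (8.0, 0.9), the purple capsule covered √(2.5² + 0.4²) ≈ 2.5 units.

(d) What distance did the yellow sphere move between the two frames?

1.4

From (10.6, 7.2) to (11.9, 7.7), the yellow sphere covered √(1.3² + 0.5²) ≈ 1.4 units.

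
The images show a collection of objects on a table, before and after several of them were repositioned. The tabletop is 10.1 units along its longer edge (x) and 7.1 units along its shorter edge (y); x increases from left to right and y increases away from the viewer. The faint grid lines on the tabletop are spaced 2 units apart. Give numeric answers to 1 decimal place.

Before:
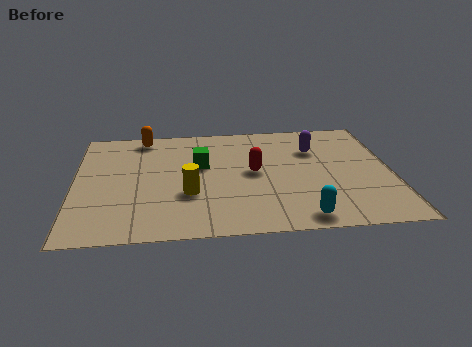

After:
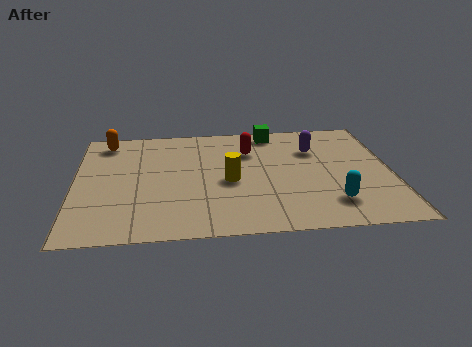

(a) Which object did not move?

the purple capsule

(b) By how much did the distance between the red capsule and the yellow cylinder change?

-0.4

Before: roughly 2.4 units apart; after: 2.0. That's 0.4 units closer together.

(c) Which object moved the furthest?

the green cube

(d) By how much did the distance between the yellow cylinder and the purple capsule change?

-1.5

The distance was about 4.8 in the first image and 3.3 in the second, so they moved 1.5 units closer together.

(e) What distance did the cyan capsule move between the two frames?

1.3

The cyan capsule was near (7.1, 0.8) before and (8.1, 1.6) after, so it travelled √(1.0² + 0.8²) ≈ 1.3 units.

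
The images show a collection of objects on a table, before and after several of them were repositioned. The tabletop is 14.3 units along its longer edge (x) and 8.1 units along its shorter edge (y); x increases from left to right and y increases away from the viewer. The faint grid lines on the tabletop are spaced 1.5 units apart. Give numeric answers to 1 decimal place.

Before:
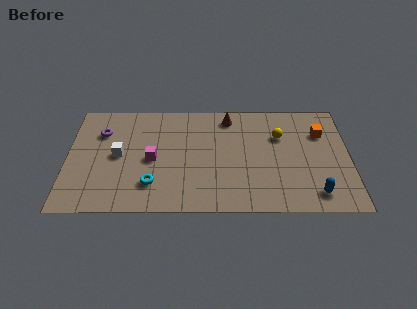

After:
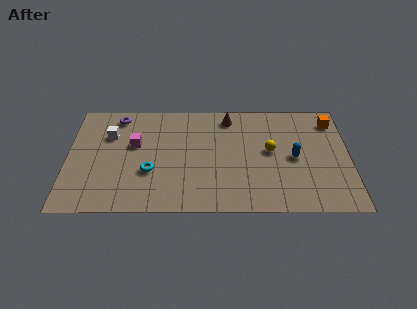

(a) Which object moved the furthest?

the blue capsule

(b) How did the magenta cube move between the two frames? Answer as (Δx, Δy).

(-0.9, 1.1)

The magenta cube started near (4.3, 3.8) and ended near (3.4, 4.9).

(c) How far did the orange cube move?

1.1

The orange cube moved from about (12.9, 5.7) to (13.5, 6.6), a distance of √(0.6² + 0.9²) ≈ 1.1.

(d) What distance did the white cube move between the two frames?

1.6

The white cube moved from about (2.6, 4.1) to (2.1, 5.6), a distance of √(0.5² + 1.5²) ≈ 1.6.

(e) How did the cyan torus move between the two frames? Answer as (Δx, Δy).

(-0.1, 0.9)

The cyan torus was at about (4.3, 2.0) and moved to about (4.2, 2.9).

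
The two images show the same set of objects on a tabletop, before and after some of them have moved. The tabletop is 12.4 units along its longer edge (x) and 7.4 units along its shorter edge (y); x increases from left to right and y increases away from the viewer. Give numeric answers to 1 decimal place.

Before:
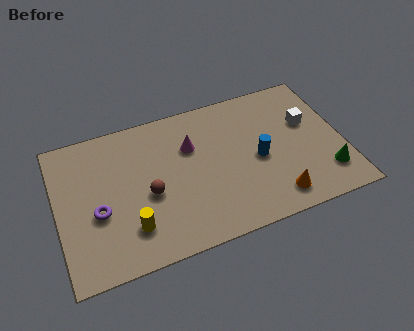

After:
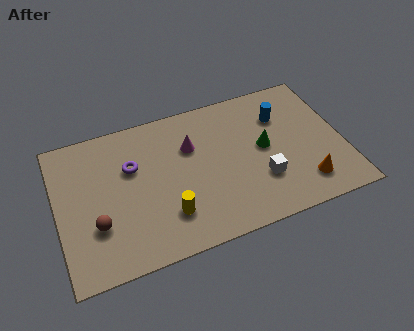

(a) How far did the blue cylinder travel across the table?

2.2

The blue cylinder was near (8.7, 3.4) before and (9.9, 5.3) after, so it travelled √(1.2² + 1.9²) ≈ 2.2 units.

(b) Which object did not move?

the magenta cone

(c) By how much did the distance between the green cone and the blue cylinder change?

-1.6

Before: roughly 3.3 units apart; after: 1.7. That's 1.6 units closer together.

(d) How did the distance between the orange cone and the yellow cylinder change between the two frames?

-0.3

They were about 6.2 units apart before and 5.9 after — 0.3 units closer together.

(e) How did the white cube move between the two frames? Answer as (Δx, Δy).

(-2.3, -2.3)

The white cube was at about (11.0, 4.6) and moved to about (8.7, 2.3).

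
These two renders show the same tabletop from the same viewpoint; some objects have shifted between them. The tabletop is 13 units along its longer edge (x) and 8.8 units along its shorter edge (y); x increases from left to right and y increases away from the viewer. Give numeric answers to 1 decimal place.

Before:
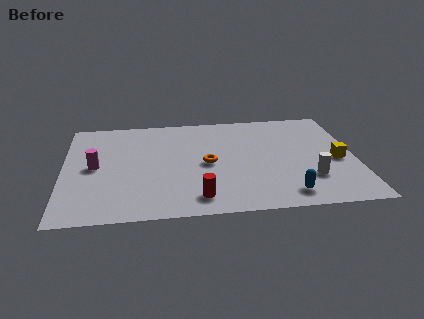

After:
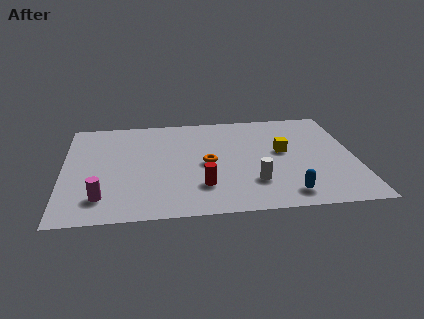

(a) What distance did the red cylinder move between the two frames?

0.9

The red cylinder moved from about (5.9, 1.4) to (6.1, 2.3), a distance of √(0.2² + 0.9²) ≈ 0.9.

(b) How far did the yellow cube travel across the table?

2.6

From (12.2, 3.9) to (9.8, 4.9), the yellow cube covered √(2.4² + 1.0²) ≈ 2.6 units.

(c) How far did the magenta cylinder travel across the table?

2.6

The magenta cylinder moved from about (1.4, 4.4) to (1.7, 1.8), a distance of √(0.3² + 2.6²) ≈ 2.6.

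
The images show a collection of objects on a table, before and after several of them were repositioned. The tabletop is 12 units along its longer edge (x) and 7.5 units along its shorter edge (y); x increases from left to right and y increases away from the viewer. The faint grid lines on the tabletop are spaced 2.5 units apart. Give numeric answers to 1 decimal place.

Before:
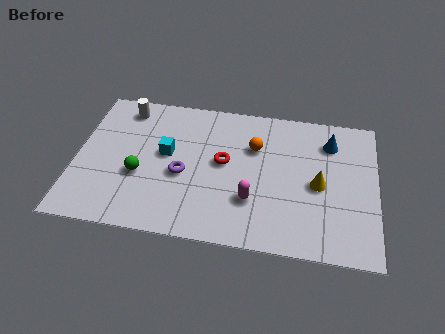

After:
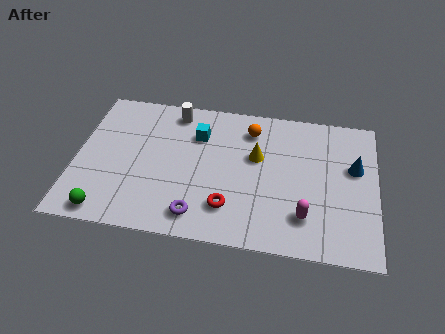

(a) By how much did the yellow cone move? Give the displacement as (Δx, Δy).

(-2.5, 1.1)

The yellow cone started near (9.7, 3.5) and ended near (7.2, 4.6).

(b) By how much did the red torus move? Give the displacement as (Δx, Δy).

(0.3, -2.3)

From the two frames, the red torus sits at roughly (5.9, 4.1) before and (6.2, 1.8) after.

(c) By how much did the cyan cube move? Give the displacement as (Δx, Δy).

(1.2, 1.2)

The cyan cube was at about (3.6, 4.2) and moved to about (4.8, 5.4).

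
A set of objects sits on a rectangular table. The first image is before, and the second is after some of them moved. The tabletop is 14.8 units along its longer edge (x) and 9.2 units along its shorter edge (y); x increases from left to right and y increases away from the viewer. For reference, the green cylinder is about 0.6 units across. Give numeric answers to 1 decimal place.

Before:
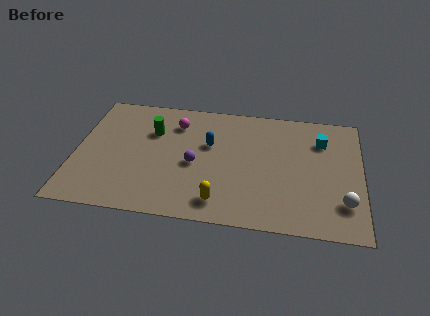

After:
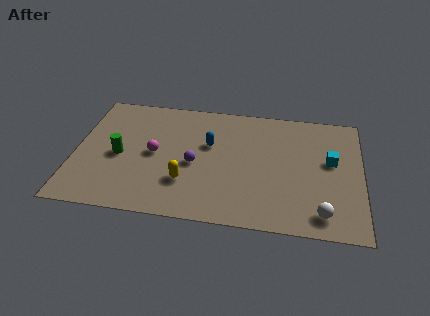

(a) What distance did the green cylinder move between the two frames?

2.6

From (3.9, 6.3) to (2.3, 4.2), the green cylinder covered √(1.6² + 2.1²) ≈ 2.6 units.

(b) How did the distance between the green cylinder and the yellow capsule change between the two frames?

-2.3

Before: roughly 6.1 units apart; after: 3.8. That's 2.3 units closer together.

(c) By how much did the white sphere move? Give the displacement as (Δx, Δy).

(-1.1, -0.9)

The white sphere started near (13.9, 2.3) and ended near (12.8, 1.4).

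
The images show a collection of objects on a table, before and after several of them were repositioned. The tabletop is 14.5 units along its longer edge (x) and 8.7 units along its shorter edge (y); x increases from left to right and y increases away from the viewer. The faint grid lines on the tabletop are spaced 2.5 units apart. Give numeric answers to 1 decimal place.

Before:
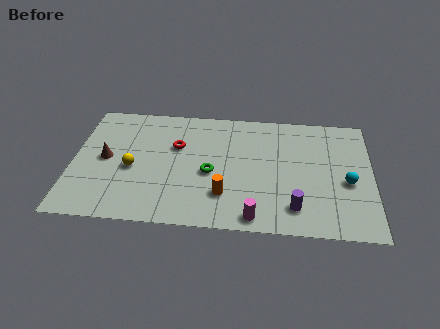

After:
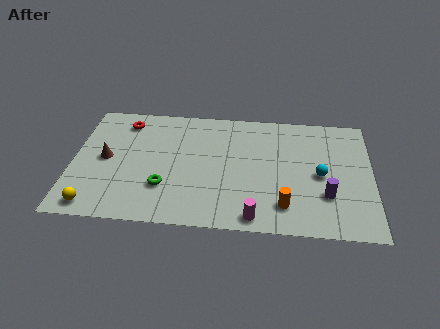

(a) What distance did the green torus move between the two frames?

2.5

From (6.7, 3.8) to (4.5, 2.6), the green torus covered √(2.2² + 1.2²) ≈ 2.5 units.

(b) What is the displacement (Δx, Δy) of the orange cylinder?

(2.9, -0.5)

The orange cylinder started near (7.4, 2.3) and ended near (10.3, 1.8).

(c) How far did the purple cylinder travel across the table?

1.8

The purple cylinder moved from about (10.8, 1.7) to (12.3, 2.7), a distance of √(1.5² + 1.0²) ≈ 1.8.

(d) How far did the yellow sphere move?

3.3

From (2.9, 3.8) to (1.2, 1.0), the yellow sphere covered √(1.7² + 2.8²) ≈ 3.3 units.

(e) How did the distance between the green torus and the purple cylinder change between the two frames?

+3.2

Before: roughly 4.6 units apart; after: 7.8. That's 3.2 units further apart.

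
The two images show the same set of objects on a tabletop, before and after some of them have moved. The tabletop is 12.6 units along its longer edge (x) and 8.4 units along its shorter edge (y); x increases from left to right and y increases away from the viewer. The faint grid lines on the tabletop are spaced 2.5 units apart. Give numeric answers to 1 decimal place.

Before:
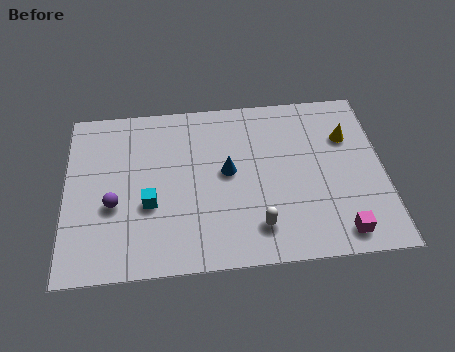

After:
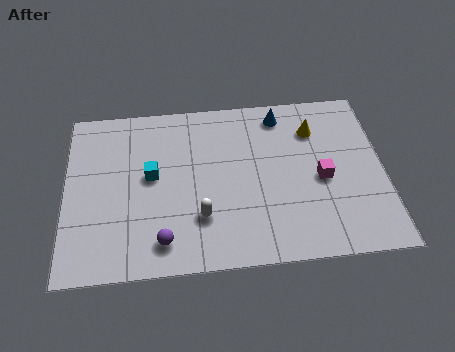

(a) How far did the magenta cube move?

2.8

The magenta cube was near (10.7, 1.1) before and (10.1, 3.8) after, so it travelled √(0.6² + 2.7²) ≈ 2.8 units.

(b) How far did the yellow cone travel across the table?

1.4

From (11.2, 5.8) to (9.9, 6.3), the yellow cone covered √(1.3² + 0.5²) ≈ 1.4 units.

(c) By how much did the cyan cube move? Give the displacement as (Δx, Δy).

(0.1, 1.4)

The cyan cube started near (3.3, 3.2) and ended near (3.4, 4.6).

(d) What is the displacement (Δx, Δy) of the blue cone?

(2.2, 2.7)

The blue cone started near (6.4, 4.5) and ended near (8.6, 7.2).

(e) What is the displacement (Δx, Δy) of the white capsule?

(-2.2, 0.7)

The white capsule started near (7.5, 1.7) and ended near (5.3, 2.4).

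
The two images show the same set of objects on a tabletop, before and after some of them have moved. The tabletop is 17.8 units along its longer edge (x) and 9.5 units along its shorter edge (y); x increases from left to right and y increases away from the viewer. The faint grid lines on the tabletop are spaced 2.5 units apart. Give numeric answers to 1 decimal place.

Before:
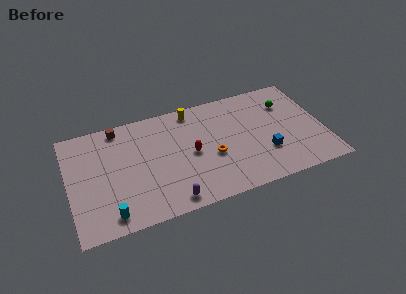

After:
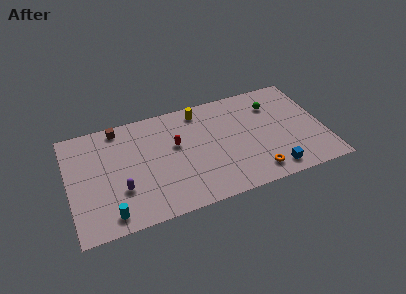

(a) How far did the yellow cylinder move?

0.5

The yellow cylinder was near (8.9, 8.4) before and (9.4, 8.2) after, so it travelled √(0.5² + 0.2²) ≈ 0.5 units.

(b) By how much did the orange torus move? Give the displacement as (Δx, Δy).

(2.8, -2.4)

The orange torus was at about (9.9, 3.9) and moved to about (12.7, 1.5).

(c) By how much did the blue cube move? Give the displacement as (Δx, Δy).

(0.3, -1.7)

The blue cube started near (13.6, 3.0) and ended near (13.9, 1.3).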